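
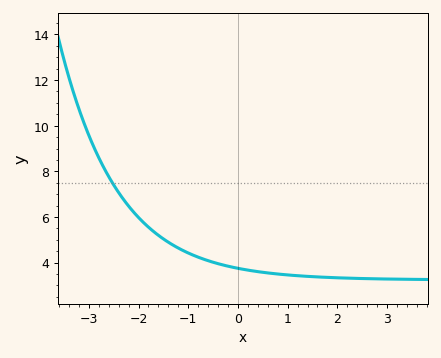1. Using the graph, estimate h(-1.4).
4.89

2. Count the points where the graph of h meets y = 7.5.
1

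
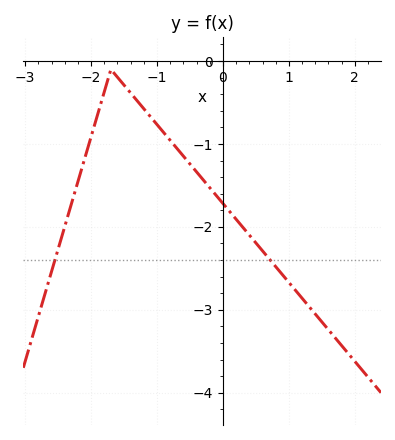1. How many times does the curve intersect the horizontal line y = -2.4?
2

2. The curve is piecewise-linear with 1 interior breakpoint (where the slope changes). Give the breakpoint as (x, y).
(-1.7, -0.1)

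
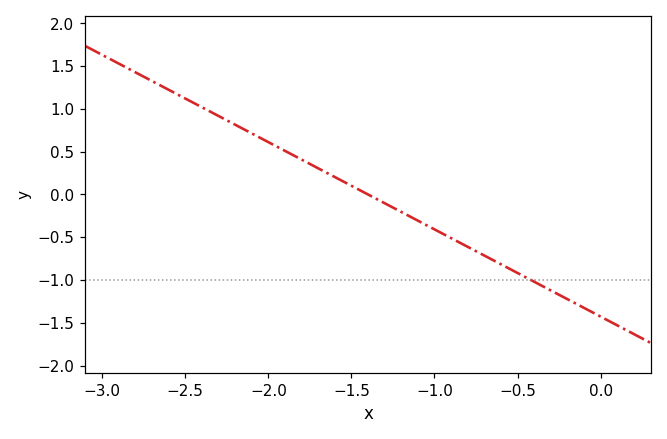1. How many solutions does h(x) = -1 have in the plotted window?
1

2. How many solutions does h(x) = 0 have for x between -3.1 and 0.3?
1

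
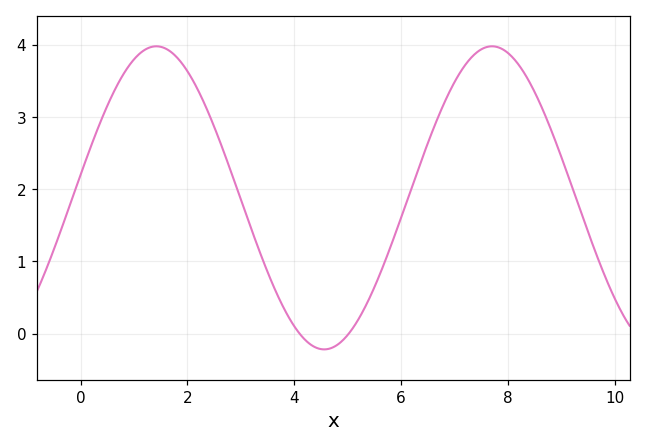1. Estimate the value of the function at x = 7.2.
3.7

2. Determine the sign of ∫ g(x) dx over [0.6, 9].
positive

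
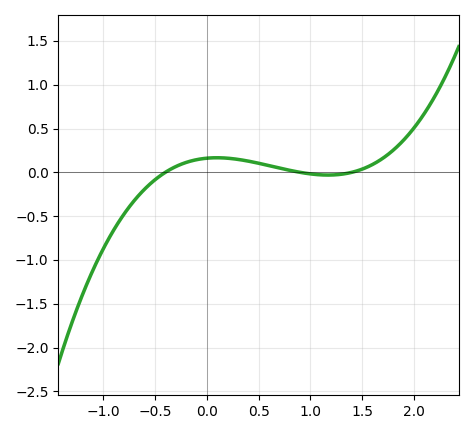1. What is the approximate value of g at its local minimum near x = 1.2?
-0.031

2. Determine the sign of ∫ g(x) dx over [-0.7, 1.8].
positive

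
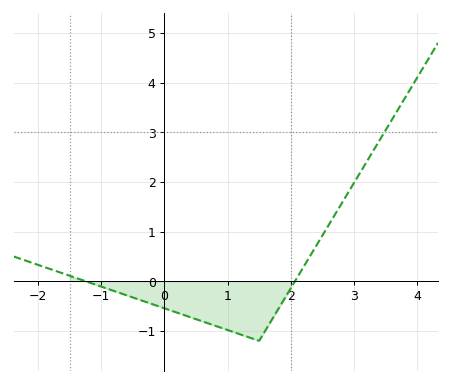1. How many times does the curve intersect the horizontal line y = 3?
1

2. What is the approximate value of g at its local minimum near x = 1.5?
-1.2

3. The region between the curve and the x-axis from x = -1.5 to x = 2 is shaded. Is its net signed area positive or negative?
negative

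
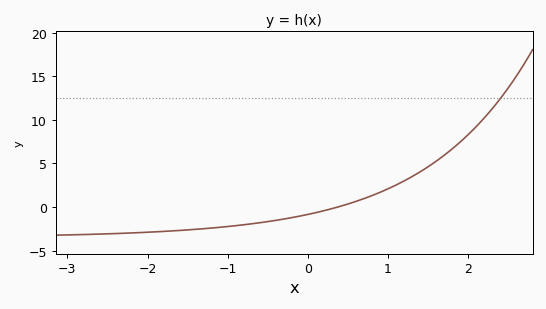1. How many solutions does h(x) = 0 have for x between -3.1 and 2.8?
1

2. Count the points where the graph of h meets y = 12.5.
1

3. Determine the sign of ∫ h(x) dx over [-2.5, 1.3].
negative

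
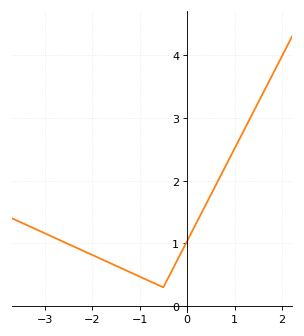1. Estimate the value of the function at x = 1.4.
3.1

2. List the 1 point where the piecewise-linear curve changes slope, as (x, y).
(-0.5, 0.3)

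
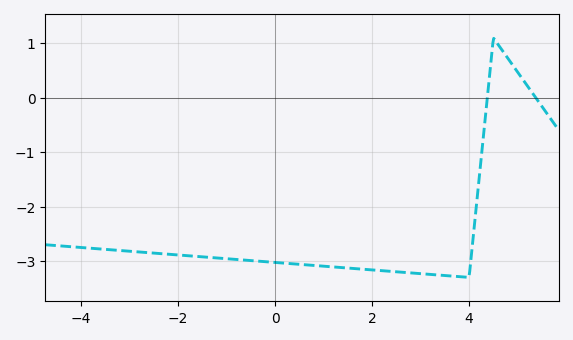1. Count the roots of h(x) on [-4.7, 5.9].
2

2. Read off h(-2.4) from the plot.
-2.9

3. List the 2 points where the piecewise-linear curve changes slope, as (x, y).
(4, -3.3); (4.5, 1.1)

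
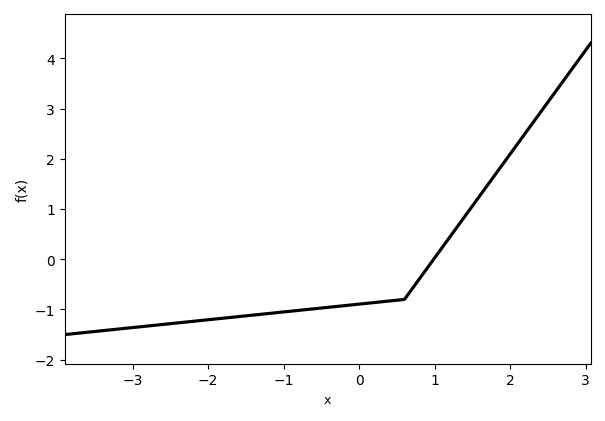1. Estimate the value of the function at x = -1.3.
-1.1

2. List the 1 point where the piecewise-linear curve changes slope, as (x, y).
(0.6, -0.8)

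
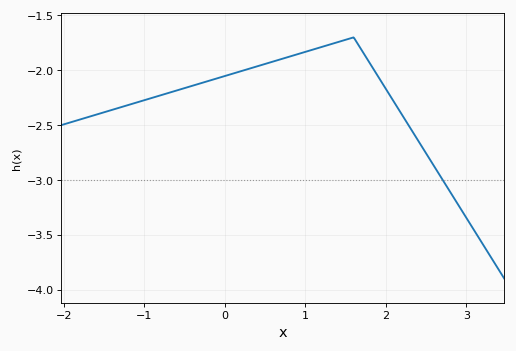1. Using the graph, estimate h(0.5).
-1.94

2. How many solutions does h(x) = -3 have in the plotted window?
1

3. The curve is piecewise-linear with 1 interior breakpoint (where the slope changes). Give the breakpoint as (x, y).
(1.6, -1.7)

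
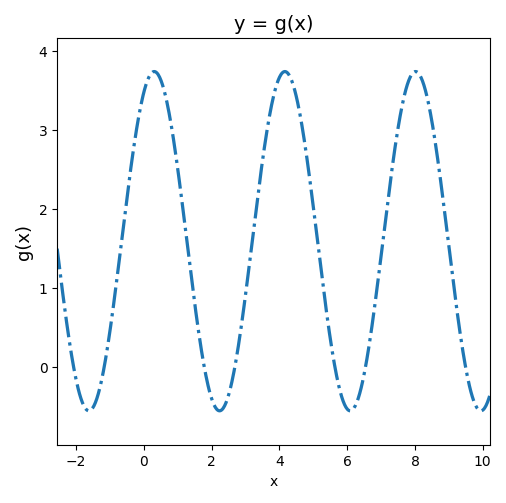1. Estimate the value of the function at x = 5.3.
0.989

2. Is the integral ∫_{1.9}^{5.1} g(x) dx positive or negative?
positive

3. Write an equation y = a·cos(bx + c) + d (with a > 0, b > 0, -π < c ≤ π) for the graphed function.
y = 2.15cos(1.63x - 0.502) + 1.59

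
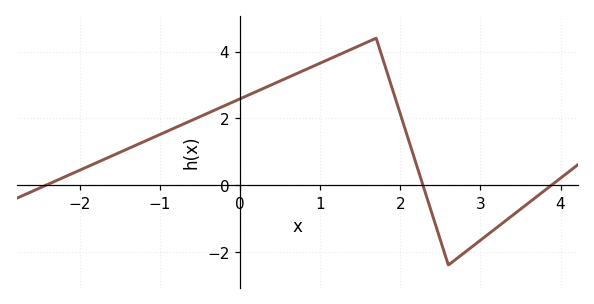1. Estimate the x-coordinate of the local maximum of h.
1.7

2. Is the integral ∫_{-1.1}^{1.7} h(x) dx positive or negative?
positive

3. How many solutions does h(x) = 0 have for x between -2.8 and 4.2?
3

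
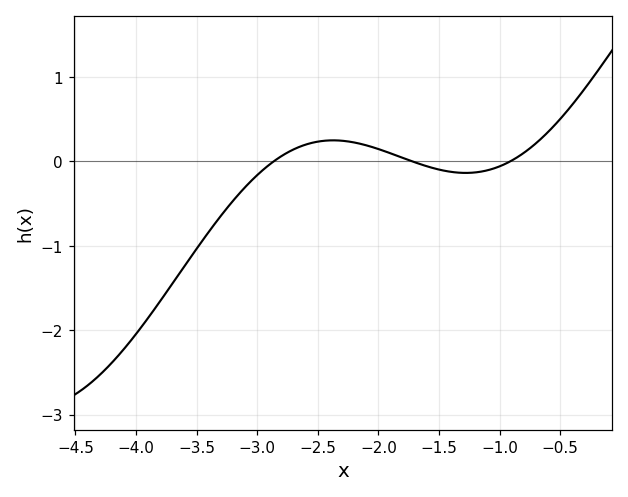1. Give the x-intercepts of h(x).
-2.9, -1.7, -0.9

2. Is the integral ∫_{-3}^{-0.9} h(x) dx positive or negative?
positive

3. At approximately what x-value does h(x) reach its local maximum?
-2.4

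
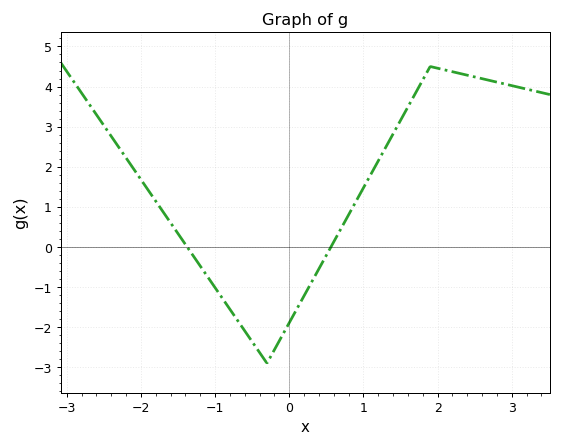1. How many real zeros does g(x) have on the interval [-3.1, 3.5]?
2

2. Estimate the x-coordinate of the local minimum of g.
-0.302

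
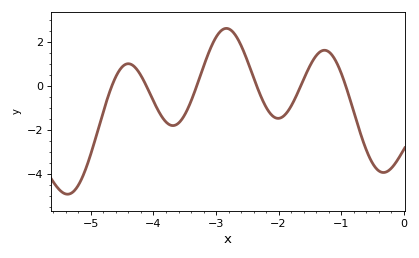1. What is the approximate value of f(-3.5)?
-1.4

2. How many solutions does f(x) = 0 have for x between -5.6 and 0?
6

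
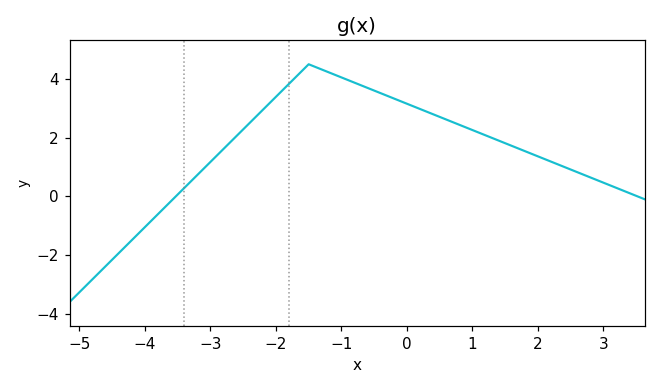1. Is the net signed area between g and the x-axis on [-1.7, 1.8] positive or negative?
positive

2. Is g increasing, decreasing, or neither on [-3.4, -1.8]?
increasing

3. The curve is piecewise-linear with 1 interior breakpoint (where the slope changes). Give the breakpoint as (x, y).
(-1.5, 4.5)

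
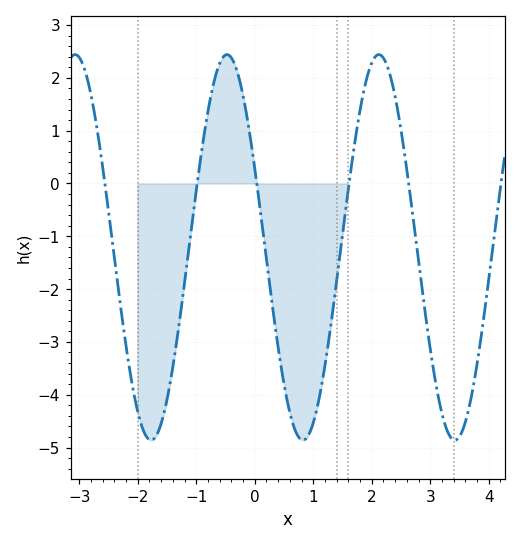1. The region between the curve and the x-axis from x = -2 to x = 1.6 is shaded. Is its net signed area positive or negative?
negative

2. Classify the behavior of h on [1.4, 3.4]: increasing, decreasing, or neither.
neither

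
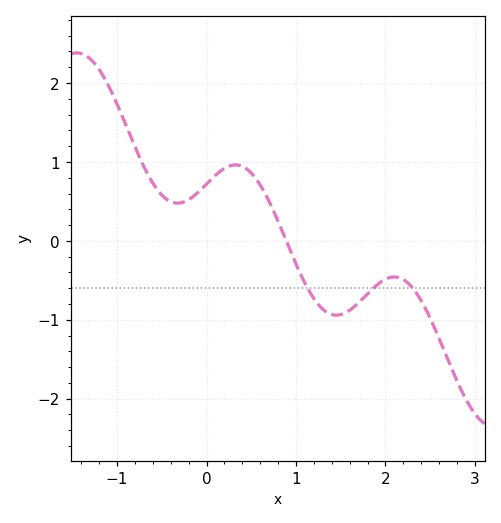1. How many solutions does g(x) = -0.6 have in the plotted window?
3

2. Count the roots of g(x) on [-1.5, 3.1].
1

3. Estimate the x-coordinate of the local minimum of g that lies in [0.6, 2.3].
1.4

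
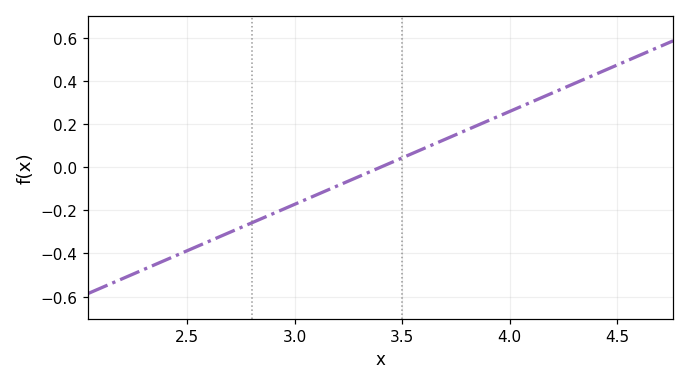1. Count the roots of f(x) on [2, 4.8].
1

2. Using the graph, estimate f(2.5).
-0.38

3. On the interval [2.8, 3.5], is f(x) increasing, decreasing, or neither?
increasing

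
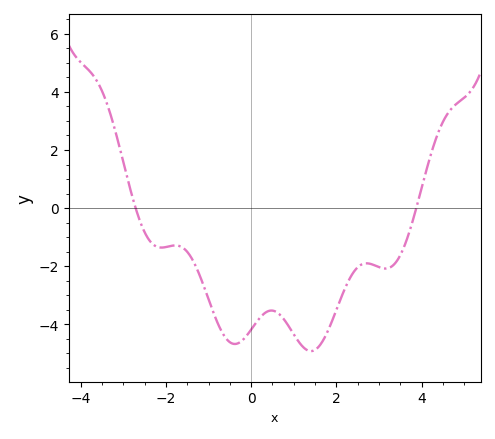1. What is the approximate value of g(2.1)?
-3.12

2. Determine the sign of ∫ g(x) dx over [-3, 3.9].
negative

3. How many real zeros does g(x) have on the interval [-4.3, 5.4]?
2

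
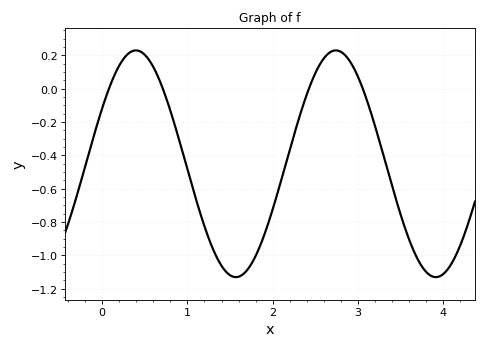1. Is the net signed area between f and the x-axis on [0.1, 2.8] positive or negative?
negative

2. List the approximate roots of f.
0.079, 0.712, 2.42, 3.06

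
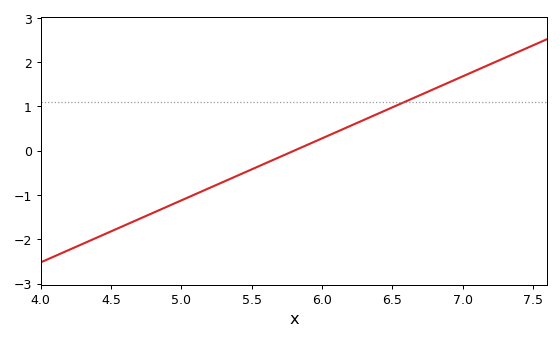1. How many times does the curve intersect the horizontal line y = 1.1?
1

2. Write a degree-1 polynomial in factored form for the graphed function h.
y = 1.4(x - 5.8)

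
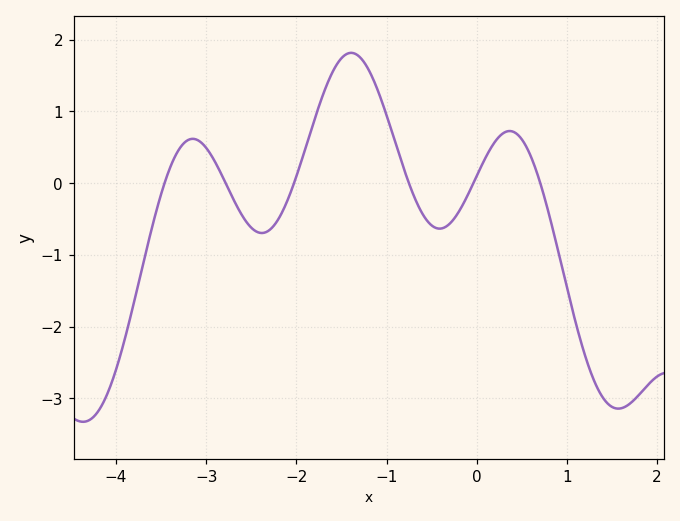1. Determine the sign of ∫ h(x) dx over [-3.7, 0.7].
positive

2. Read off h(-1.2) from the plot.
1.6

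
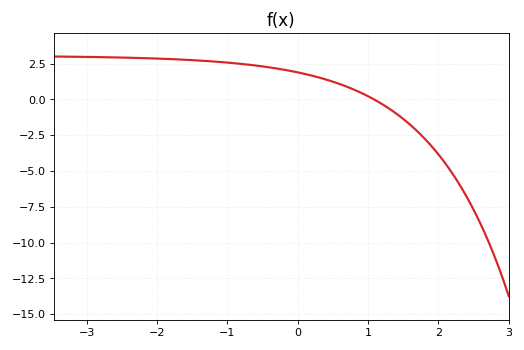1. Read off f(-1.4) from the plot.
2.72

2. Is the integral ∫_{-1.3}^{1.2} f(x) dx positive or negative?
positive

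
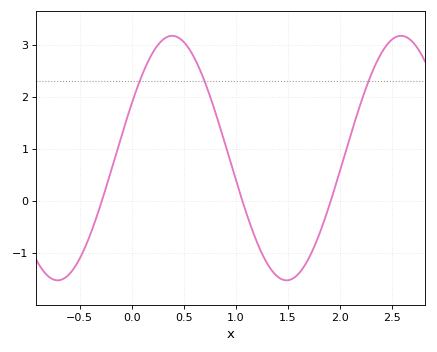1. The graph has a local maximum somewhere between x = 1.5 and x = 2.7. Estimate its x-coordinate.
2.58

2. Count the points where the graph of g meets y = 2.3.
3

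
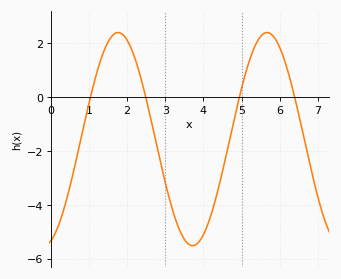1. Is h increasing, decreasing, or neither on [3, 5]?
neither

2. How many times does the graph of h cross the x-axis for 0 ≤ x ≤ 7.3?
4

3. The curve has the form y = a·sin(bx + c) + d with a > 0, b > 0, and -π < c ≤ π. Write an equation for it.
y = 3.96sin(1.61x - 1.27) - 1.56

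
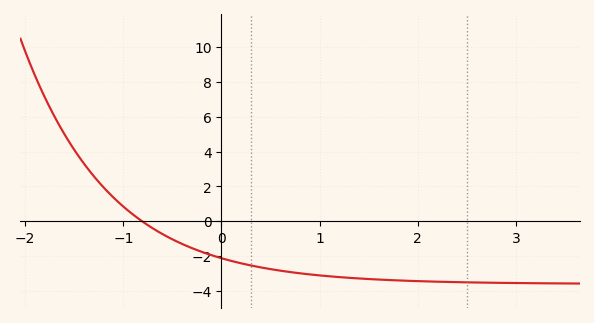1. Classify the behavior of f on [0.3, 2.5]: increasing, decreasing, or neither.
decreasing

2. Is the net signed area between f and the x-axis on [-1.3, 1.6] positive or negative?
negative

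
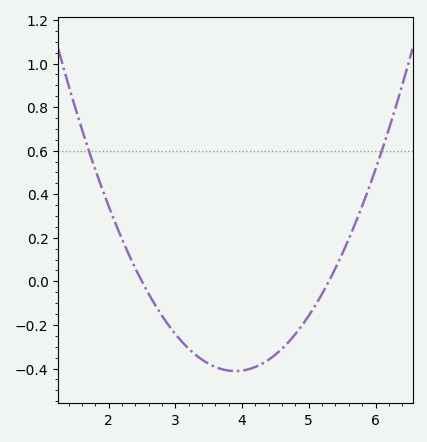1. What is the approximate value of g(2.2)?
0.195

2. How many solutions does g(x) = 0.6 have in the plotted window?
2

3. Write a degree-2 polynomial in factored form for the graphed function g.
y = 0.21(x - 2.5)(x - 5.3)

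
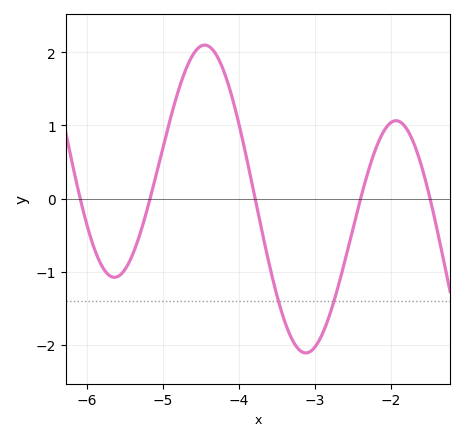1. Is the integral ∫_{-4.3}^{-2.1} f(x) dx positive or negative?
negative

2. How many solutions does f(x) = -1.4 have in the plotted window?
2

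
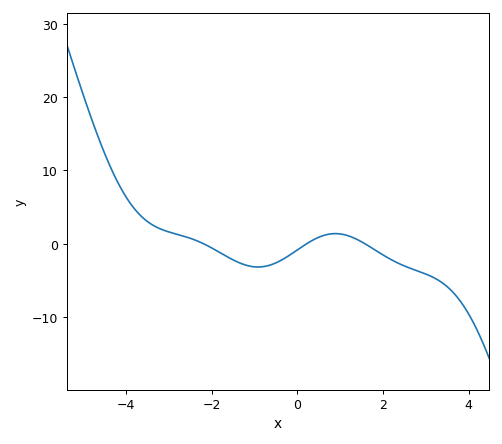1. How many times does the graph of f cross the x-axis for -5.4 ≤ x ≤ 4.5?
3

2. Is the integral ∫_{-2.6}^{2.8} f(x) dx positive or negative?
negative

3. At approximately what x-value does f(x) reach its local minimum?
-0.913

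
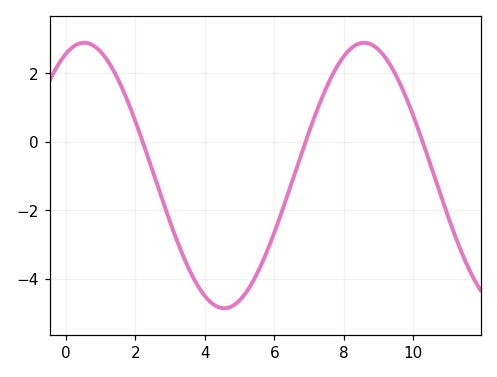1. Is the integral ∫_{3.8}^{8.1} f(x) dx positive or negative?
negative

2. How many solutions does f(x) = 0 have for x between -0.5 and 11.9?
3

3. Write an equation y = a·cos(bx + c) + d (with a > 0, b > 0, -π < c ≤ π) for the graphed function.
y = 3.87cos(0.78x - 0.41) - 0.98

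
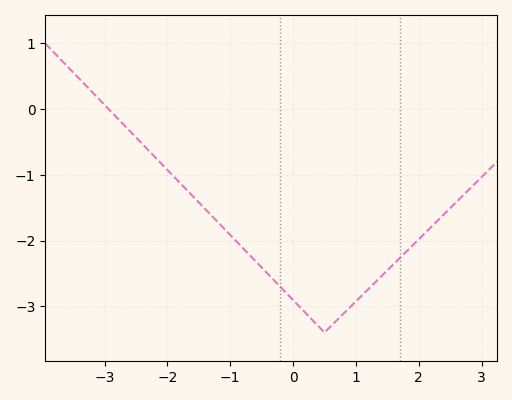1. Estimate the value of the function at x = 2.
-1.98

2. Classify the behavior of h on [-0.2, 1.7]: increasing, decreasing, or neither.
neither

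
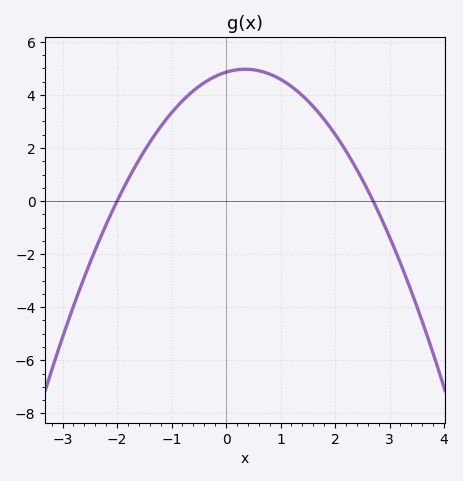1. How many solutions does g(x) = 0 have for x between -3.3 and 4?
2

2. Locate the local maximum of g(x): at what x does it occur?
0.4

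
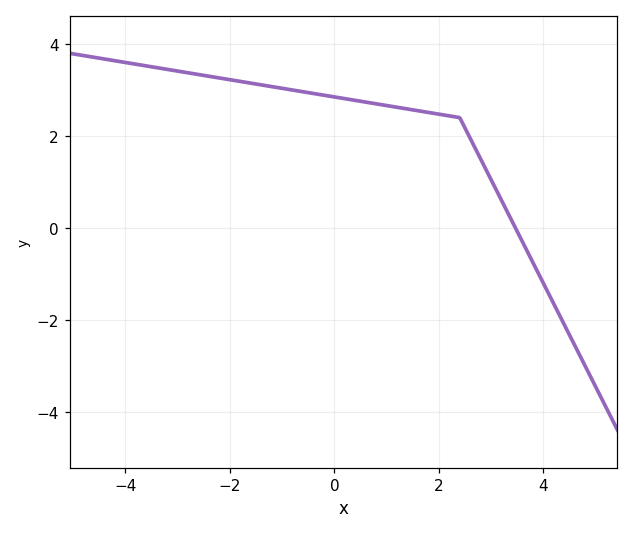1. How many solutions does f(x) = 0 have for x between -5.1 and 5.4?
1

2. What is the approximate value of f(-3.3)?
3.4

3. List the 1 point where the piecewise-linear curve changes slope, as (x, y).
(2.4, 2.4)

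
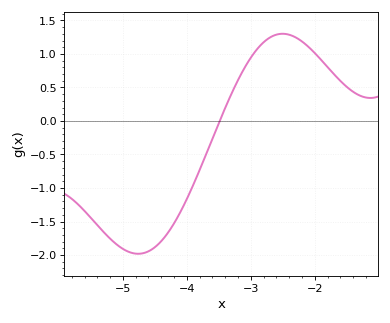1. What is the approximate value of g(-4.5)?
-1.88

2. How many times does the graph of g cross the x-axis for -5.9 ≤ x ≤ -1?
1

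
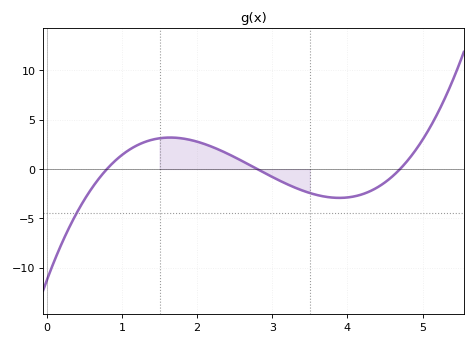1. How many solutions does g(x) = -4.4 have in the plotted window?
1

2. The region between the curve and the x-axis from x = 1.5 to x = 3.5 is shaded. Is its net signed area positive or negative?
positive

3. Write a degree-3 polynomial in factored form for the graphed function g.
y = 1.07(x - 0.8)(x - 2.8)(x - 4.7)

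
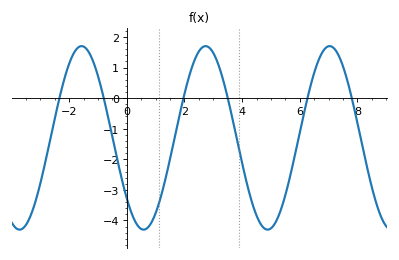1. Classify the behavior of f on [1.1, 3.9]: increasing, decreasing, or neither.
neither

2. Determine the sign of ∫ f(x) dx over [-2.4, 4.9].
negative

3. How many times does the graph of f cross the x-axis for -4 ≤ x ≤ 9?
6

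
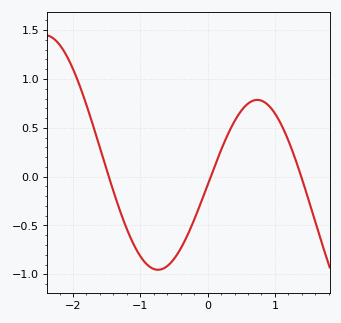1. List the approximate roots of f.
-1.47, 0.046, 1.39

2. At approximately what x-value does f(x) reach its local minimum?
-0.738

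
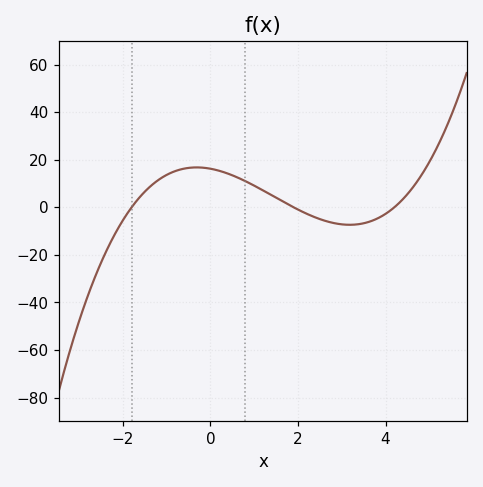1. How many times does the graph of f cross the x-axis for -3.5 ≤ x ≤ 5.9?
3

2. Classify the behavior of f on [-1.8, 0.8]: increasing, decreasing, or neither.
neither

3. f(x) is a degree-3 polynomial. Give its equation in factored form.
y = 1.13(x + 1.8)(x - 1.9)(x - 4.2)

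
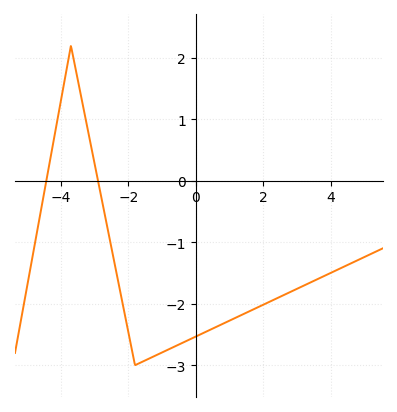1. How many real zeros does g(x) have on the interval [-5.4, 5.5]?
2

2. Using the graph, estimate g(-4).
1.3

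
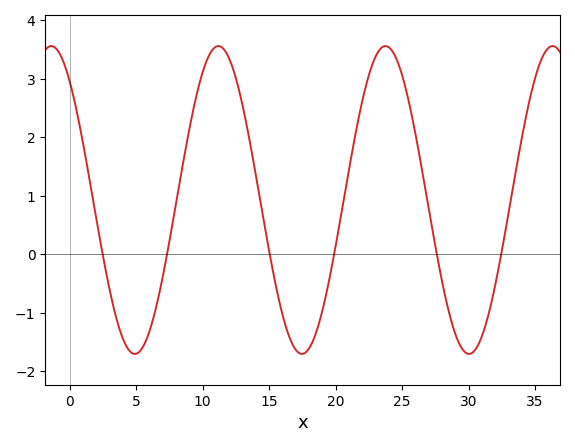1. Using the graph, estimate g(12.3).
3.2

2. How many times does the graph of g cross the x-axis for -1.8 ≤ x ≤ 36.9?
6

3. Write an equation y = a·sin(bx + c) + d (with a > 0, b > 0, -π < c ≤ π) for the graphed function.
y = 2.63sin(0.5x + 2.3) + 0.93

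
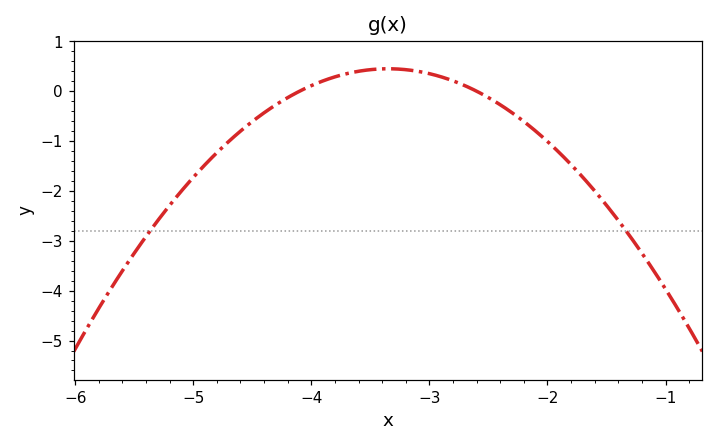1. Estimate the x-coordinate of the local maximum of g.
-3.35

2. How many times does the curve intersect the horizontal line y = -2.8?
2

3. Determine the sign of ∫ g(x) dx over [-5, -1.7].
negative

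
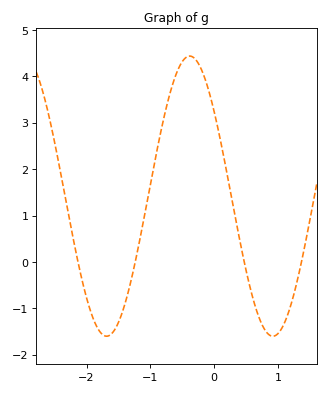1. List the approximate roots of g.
-2.13, -1.24, 0.473, 1.37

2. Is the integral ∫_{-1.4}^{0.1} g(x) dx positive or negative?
positive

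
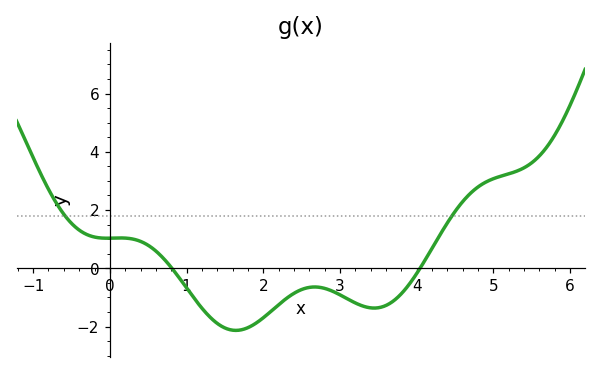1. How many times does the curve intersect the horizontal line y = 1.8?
2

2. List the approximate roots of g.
0.81, 4.04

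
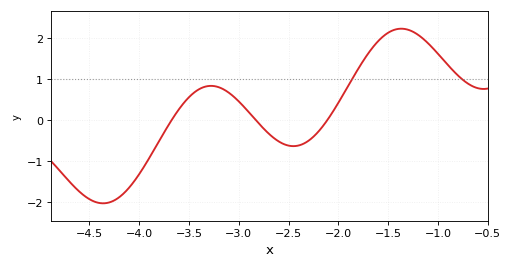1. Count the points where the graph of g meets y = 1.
2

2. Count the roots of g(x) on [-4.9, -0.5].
3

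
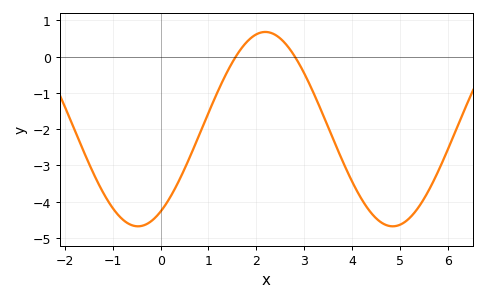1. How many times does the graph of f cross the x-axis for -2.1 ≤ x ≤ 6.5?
2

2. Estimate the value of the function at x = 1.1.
-1.2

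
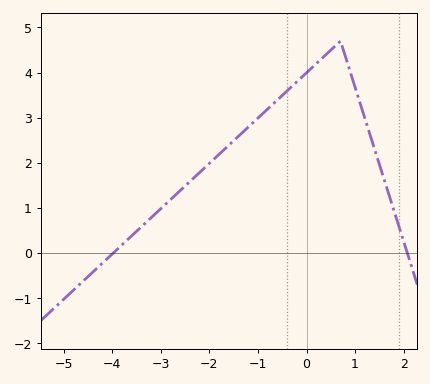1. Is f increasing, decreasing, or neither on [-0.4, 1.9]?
neither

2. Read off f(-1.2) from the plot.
2.8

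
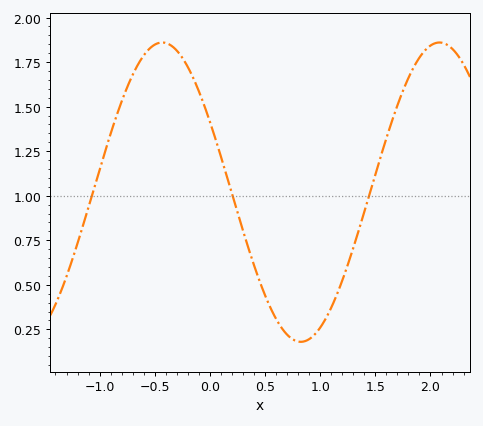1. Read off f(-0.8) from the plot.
1.52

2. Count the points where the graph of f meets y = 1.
3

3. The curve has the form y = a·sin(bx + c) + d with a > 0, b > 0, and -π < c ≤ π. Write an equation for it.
y = 0.84sin(2.5x + 2.7) + 1.02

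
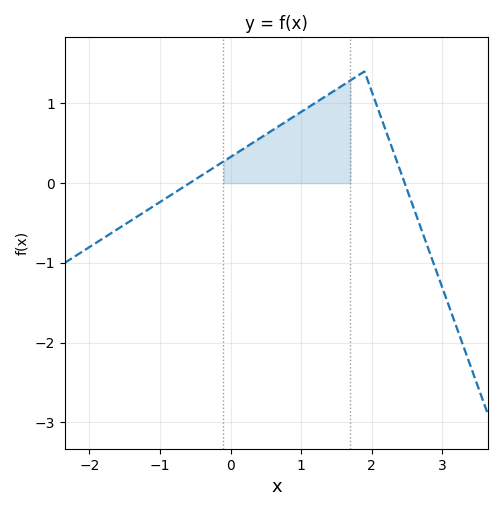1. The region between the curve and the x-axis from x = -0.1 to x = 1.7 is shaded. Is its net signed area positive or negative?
positive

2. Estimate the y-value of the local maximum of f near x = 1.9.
1.4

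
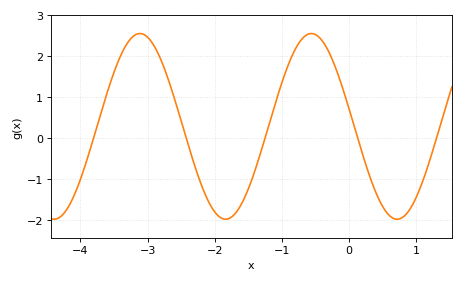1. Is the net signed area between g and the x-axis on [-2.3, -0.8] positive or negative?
negative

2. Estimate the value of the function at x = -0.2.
1.72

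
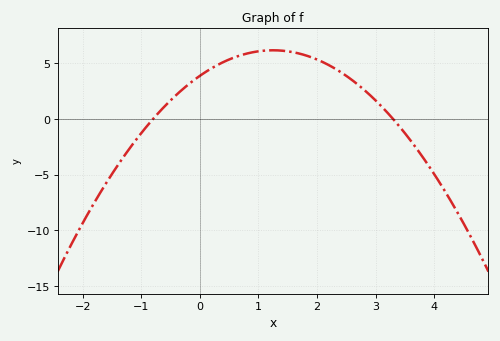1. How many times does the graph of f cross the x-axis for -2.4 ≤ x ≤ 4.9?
2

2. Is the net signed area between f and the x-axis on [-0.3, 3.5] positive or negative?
positive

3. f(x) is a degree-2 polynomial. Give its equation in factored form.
y = -1.47(x + 0.8)(x - 3.3)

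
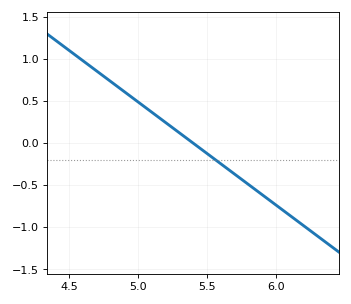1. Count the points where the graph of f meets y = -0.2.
1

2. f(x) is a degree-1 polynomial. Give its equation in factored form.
y = -1.22(x - 5.4)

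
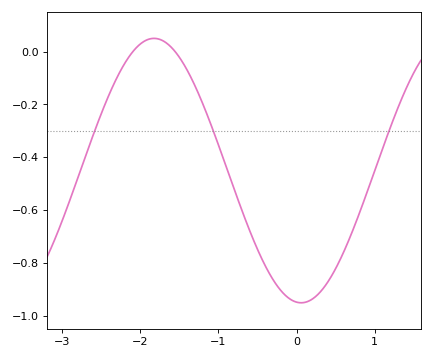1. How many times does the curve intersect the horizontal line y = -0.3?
3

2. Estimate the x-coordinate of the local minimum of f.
0.1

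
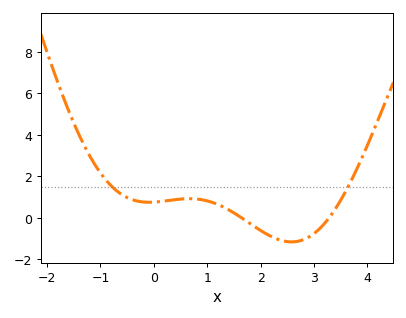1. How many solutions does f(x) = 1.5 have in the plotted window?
2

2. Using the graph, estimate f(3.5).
0.8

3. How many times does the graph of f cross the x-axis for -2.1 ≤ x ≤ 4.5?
2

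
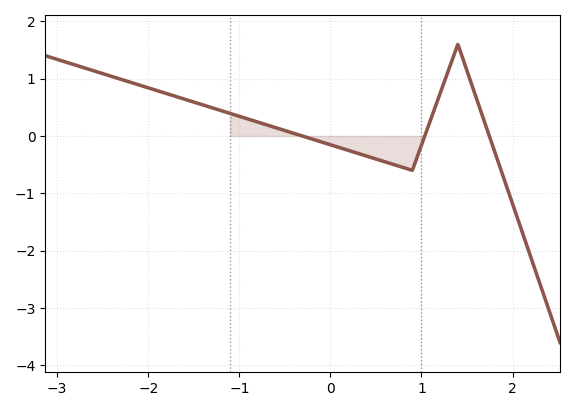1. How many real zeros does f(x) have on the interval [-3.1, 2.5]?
3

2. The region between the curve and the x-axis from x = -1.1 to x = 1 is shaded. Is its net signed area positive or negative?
negative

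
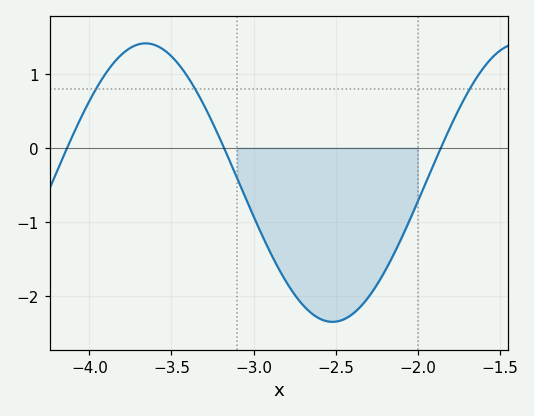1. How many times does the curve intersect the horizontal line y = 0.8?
3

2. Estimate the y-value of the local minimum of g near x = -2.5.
-2.35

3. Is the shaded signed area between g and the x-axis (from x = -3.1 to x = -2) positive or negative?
negative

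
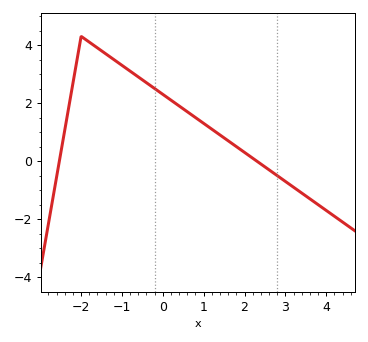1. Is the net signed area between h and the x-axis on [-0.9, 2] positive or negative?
positive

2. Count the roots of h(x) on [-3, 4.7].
2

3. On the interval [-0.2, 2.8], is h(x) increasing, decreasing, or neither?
decreasing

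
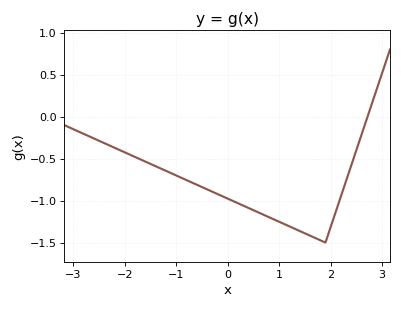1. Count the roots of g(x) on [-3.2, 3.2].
1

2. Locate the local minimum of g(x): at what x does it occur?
1.9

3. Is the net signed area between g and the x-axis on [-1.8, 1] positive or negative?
negative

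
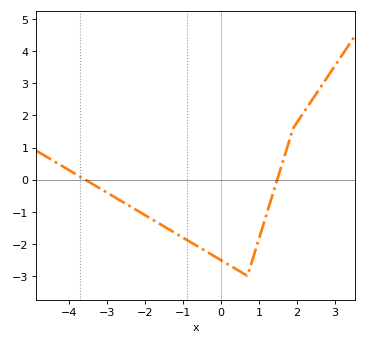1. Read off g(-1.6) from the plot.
-1.38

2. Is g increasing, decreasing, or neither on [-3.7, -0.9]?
decreasing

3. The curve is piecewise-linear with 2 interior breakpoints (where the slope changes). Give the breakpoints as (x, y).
(0.7, -3); (1.9, 1.6)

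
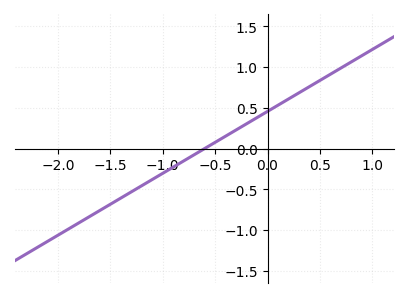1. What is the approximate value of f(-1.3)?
-0.55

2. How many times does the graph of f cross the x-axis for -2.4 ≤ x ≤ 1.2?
1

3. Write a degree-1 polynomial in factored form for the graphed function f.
y = 0.76(x + 0.6)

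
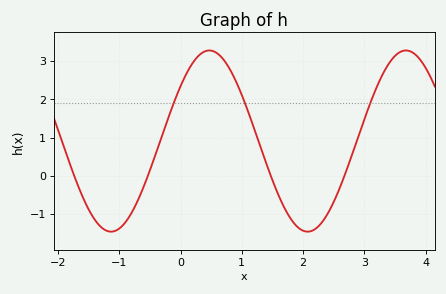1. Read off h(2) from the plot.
-1.4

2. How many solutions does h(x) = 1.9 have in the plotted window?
3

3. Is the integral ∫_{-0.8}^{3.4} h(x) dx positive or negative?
positive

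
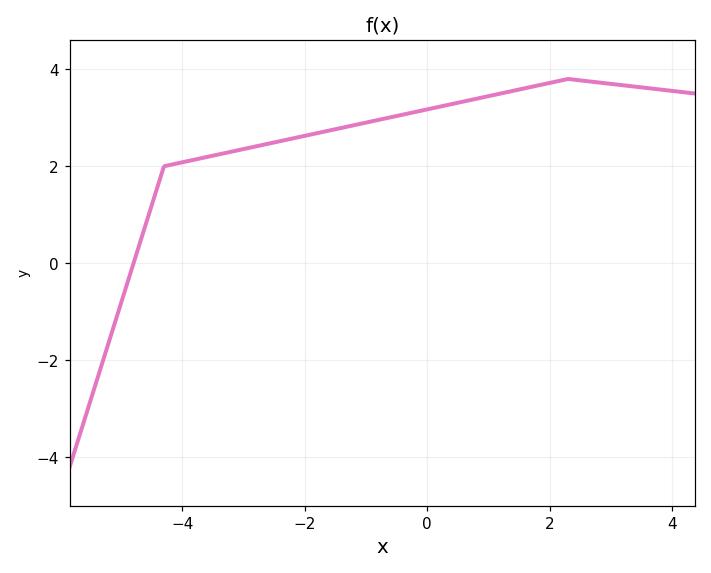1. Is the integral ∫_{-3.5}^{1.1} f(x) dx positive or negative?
positive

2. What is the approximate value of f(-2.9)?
2.4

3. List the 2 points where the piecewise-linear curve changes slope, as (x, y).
(-4.3, 2); (2.3, 3.8)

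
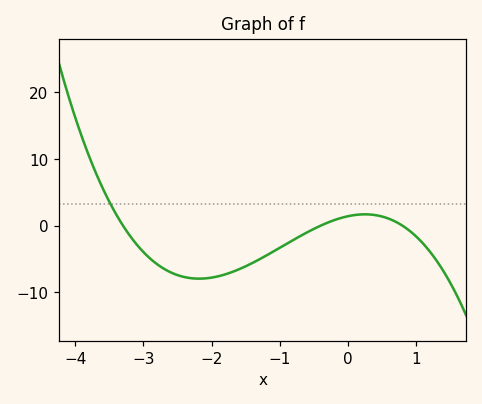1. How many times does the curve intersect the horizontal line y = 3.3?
1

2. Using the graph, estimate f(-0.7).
-1.57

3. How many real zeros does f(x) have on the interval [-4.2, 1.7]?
3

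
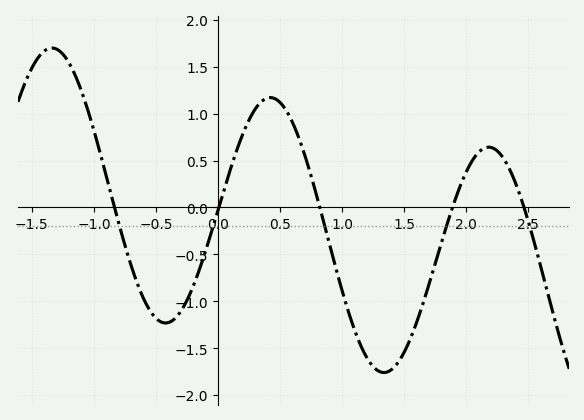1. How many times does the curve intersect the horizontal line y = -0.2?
5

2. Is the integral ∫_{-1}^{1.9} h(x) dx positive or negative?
negative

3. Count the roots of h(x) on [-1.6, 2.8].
5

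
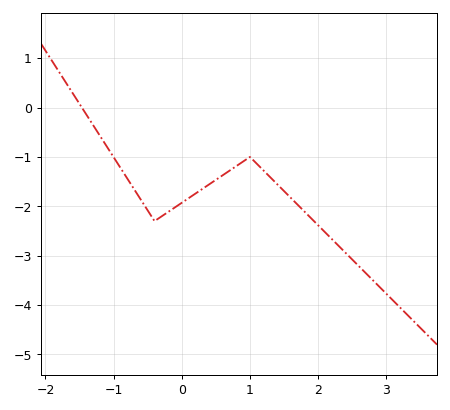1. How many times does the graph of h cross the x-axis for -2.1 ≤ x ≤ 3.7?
1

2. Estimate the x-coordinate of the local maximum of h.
1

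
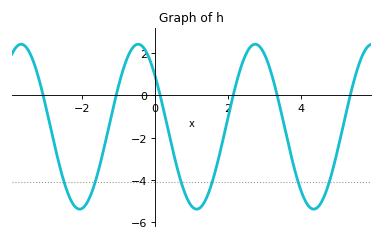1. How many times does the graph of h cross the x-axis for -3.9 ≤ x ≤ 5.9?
6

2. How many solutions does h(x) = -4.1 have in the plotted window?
6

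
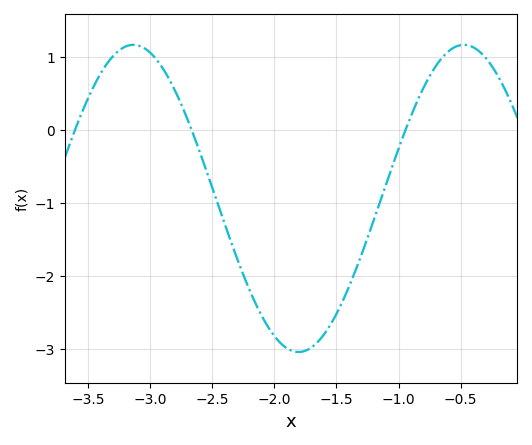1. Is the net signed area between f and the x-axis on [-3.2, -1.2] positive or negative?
negative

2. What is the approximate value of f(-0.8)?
0.6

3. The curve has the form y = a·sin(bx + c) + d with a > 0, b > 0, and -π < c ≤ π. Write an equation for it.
y = 2.1sin(2.4x + 2.7) - 0.94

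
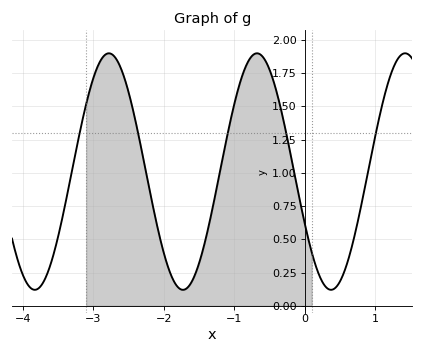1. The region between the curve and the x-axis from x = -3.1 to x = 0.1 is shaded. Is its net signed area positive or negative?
positive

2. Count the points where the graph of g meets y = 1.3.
5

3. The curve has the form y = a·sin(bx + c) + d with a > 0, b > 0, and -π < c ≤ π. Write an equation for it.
y = 0.89sin(3x - 2.7) + 1.01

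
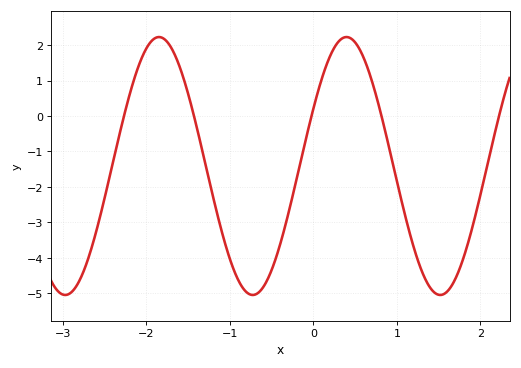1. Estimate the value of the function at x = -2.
1.9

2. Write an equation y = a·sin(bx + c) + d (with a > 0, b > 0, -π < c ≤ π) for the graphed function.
y = 3.64sin(2.8x + 0.46) - 1.41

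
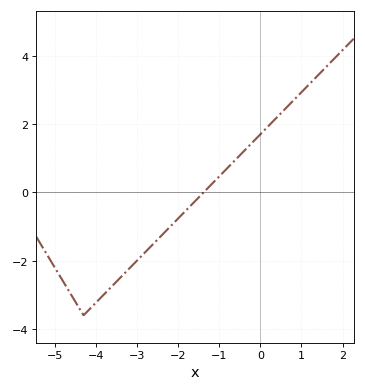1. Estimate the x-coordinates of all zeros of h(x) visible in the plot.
-1.4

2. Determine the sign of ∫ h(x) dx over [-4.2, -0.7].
negative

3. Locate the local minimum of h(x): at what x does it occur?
-4.2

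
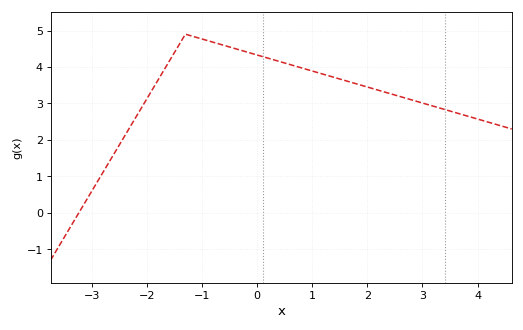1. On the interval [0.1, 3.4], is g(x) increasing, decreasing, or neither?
decreasing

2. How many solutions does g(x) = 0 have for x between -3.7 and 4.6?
1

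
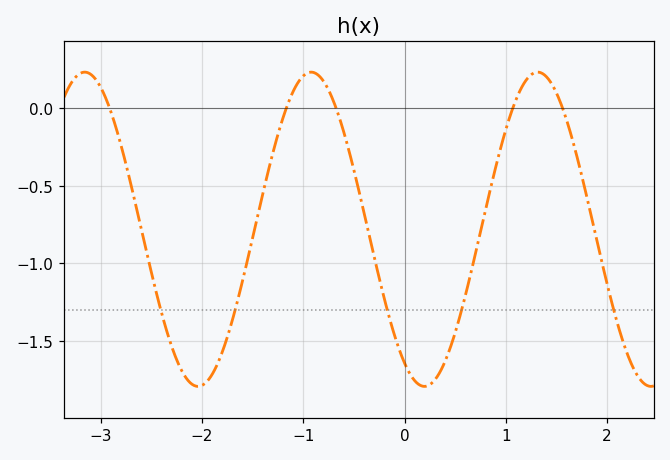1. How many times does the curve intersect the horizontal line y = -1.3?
5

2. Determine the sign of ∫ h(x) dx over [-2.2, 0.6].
negative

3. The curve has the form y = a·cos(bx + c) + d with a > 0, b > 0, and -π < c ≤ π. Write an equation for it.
y = 1.01cos(2.81x + 2.59) - 0.78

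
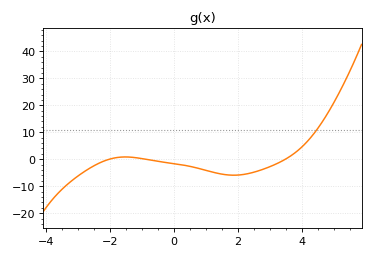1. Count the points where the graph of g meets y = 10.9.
1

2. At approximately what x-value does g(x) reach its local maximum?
-1.6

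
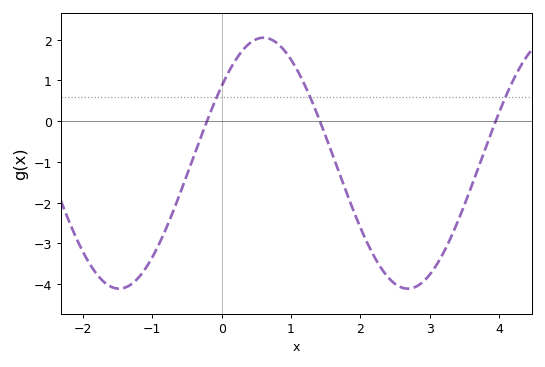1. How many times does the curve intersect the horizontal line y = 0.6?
3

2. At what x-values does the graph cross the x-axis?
-0.212, 1.42, 3.95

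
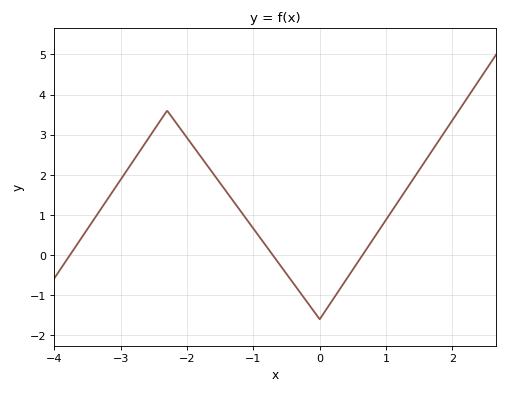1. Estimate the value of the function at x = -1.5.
1.8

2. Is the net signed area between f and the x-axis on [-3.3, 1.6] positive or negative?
positive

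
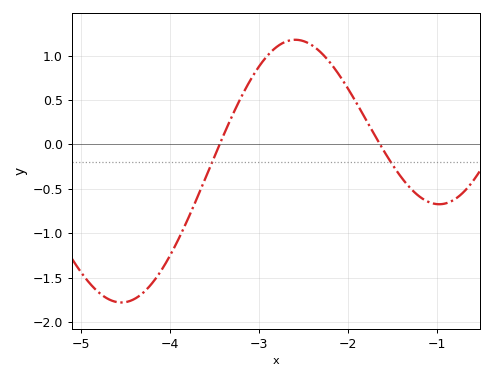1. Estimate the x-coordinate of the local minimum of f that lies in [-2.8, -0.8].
-1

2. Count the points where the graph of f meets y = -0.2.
2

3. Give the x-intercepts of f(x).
-3.4, -1.6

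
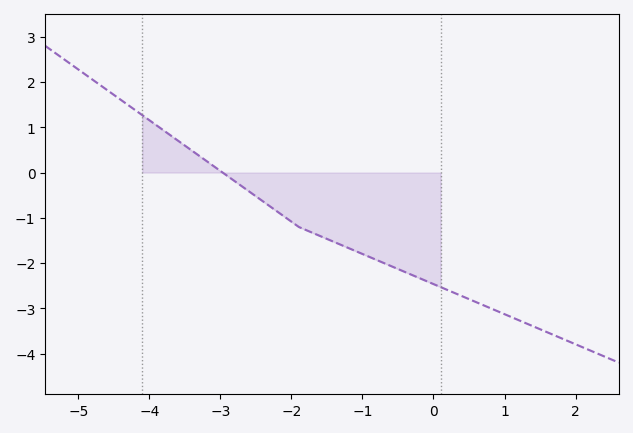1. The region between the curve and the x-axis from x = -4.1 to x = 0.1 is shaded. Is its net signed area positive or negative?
negative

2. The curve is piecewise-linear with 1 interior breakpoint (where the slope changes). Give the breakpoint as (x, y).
(-1.9, -1.2)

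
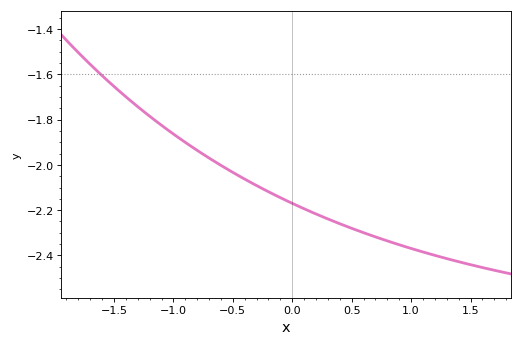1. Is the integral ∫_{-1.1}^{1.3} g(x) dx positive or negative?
negative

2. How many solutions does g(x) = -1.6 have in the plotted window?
1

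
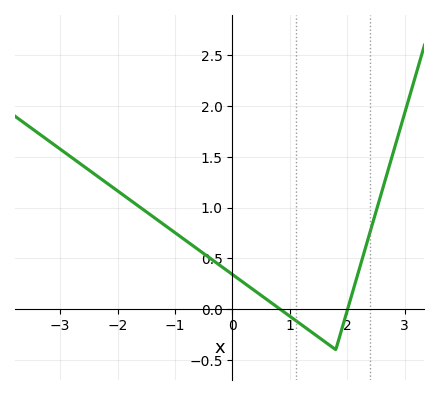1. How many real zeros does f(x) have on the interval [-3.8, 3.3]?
2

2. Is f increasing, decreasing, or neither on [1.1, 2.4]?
neither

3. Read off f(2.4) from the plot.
0.766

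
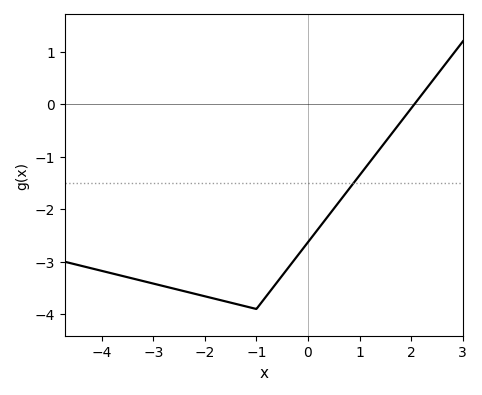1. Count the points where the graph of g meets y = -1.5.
1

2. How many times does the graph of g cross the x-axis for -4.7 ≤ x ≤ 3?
1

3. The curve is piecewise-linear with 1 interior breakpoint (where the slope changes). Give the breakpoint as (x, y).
(-1, -3.9)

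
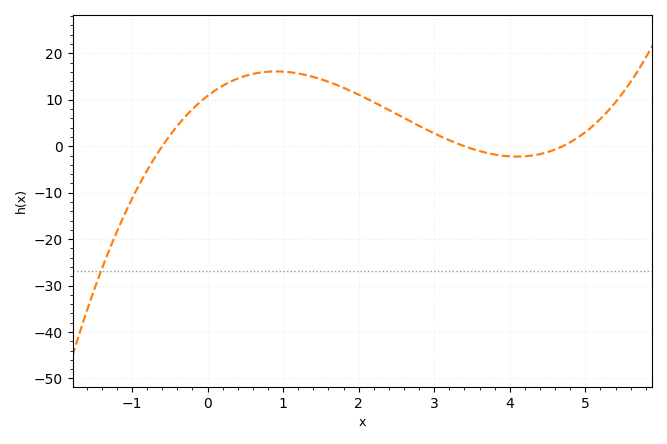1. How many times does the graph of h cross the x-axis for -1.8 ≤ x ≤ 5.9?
3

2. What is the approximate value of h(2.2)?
9.49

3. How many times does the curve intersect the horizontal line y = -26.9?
1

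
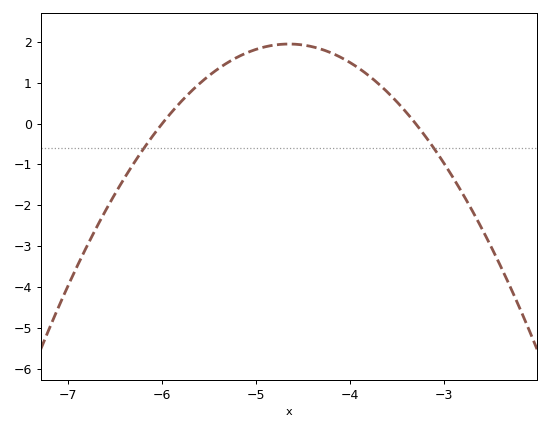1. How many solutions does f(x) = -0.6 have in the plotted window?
2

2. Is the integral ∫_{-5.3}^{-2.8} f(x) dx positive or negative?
positive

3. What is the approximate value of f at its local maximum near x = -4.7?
2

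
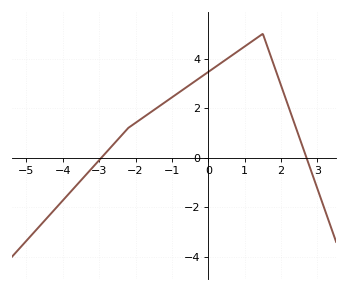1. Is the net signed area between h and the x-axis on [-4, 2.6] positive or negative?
positive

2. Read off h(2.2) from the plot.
2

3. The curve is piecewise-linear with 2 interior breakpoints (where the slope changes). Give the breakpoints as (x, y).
(-2.2, 1.2); (1.5, 5)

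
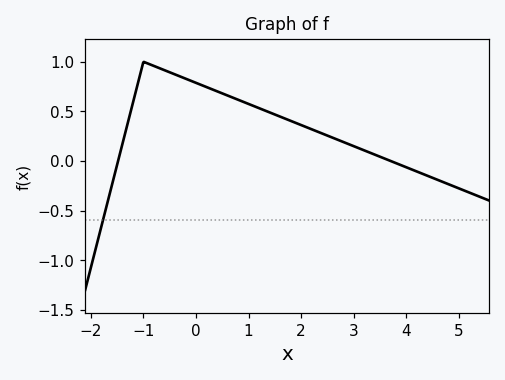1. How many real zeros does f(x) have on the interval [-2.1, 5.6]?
2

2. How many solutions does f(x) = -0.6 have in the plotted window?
1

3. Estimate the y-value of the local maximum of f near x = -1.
1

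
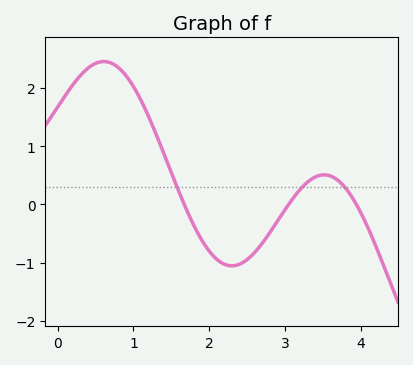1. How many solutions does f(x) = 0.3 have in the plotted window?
3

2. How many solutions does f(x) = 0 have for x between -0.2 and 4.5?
3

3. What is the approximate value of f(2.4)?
-1.03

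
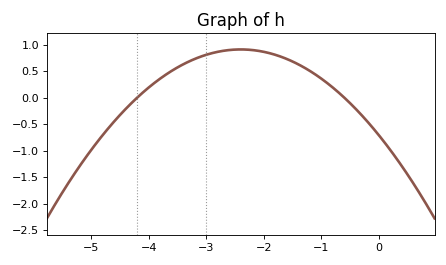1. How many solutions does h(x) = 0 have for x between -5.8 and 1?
2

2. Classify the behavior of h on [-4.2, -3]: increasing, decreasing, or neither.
increasing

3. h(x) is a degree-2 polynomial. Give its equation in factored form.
y = -0.28(x + 4.2)(x + 0.6)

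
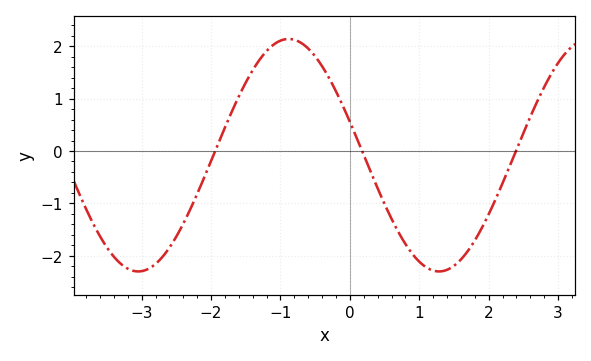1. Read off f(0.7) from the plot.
-1.5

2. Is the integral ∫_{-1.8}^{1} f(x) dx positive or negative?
positive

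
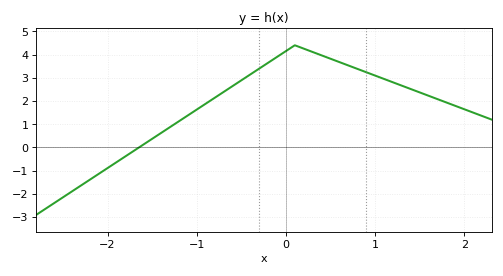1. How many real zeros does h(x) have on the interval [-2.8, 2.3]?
1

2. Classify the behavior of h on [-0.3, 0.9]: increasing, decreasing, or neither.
neither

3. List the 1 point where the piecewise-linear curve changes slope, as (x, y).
(0.1, 4.4)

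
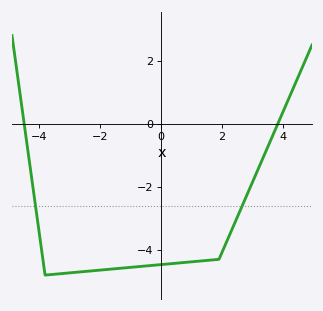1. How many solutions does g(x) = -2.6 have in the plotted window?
2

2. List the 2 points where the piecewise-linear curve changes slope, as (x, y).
(-3.8, -4.8); (1.9, -4.3)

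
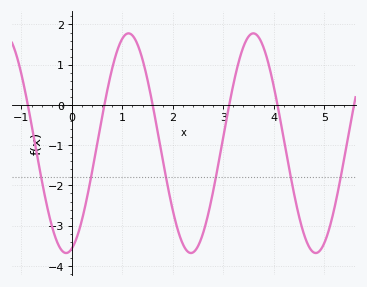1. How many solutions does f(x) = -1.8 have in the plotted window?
6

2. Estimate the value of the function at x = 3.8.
1.42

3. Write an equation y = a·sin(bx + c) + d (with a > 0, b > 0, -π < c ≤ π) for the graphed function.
y = 2.73sin(2.54x - 1.28) - 0.95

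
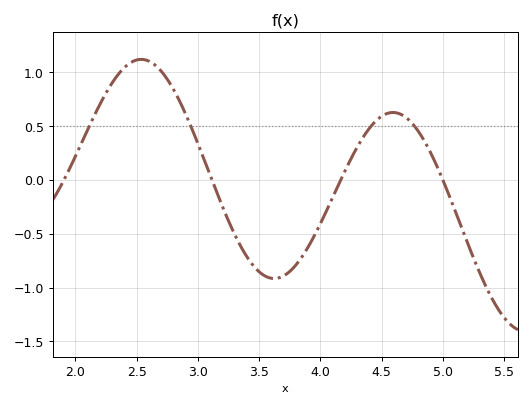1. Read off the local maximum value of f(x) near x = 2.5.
1.1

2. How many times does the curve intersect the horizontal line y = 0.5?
4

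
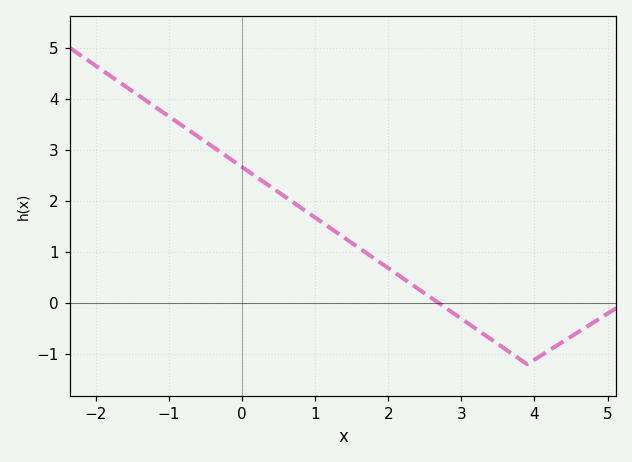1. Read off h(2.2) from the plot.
0.484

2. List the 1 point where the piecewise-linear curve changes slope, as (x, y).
(3.9, -1.2)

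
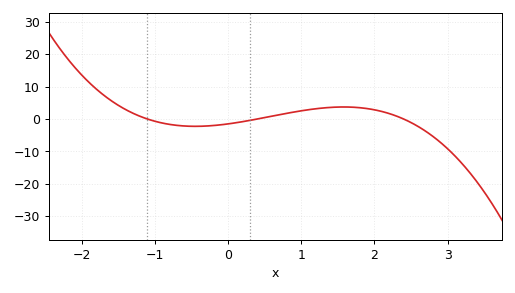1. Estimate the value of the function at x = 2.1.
2.33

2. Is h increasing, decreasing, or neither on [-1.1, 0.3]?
neither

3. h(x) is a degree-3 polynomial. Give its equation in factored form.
y = -1.43(x + 1.1)(x - 0.4)(x - 2.4)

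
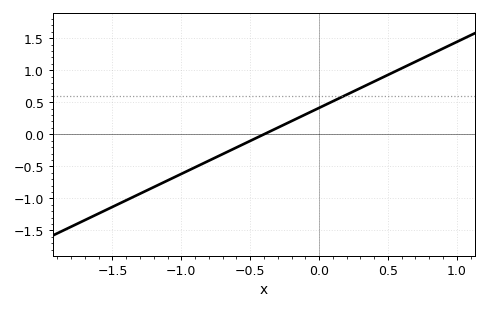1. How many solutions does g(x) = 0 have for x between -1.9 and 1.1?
1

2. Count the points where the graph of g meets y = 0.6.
1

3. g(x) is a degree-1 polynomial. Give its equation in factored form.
y = 1.03(x + 0.4)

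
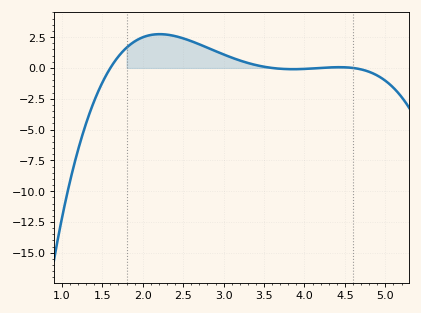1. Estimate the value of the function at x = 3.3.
0.406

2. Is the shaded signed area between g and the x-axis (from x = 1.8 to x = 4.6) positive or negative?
positive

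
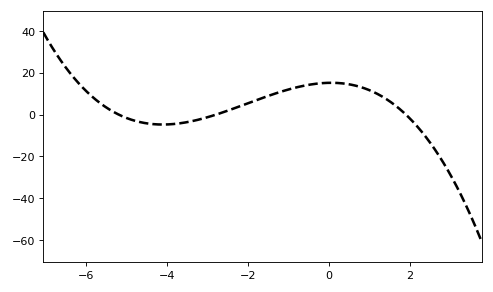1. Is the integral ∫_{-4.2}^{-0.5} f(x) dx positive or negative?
positive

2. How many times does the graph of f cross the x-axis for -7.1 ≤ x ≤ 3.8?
3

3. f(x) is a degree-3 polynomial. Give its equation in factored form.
y = -0.55(x + 5.2)(x + 2.8)(x - 1.9)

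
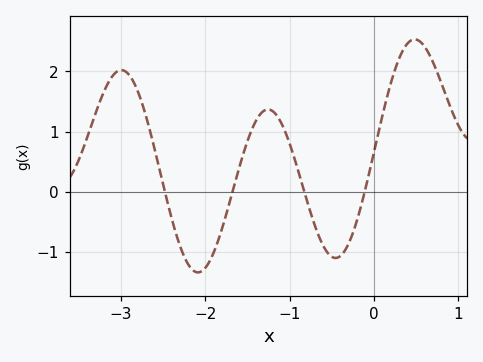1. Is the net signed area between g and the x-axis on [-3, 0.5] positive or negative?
positive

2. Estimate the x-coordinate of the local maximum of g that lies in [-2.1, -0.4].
-1.3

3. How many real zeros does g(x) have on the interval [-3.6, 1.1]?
4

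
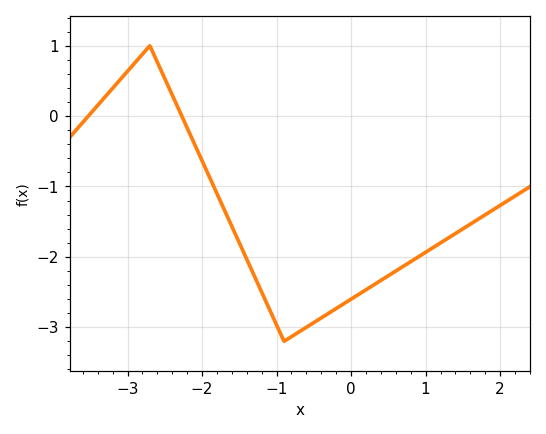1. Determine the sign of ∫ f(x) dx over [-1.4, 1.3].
negative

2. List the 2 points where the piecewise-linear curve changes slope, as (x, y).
(-2.7, 1); (-0.9, -3.2)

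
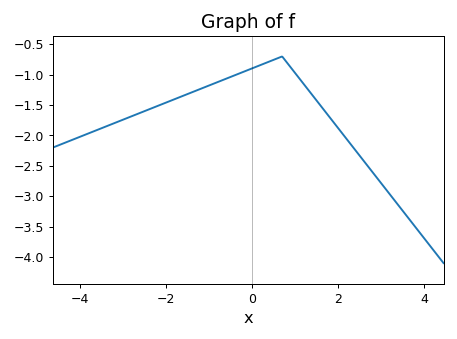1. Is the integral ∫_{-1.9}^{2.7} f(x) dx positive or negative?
negative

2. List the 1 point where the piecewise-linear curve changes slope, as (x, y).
(0.7, -0.7)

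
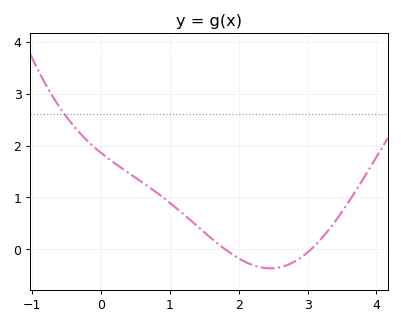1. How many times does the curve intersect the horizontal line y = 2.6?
1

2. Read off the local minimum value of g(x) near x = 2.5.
-0.364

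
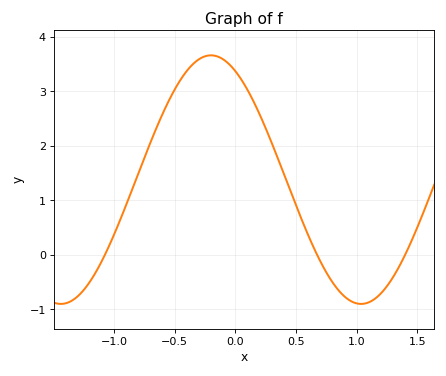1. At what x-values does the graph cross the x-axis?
-1.07, 0.674, 1.4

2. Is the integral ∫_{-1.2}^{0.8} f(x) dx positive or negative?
positive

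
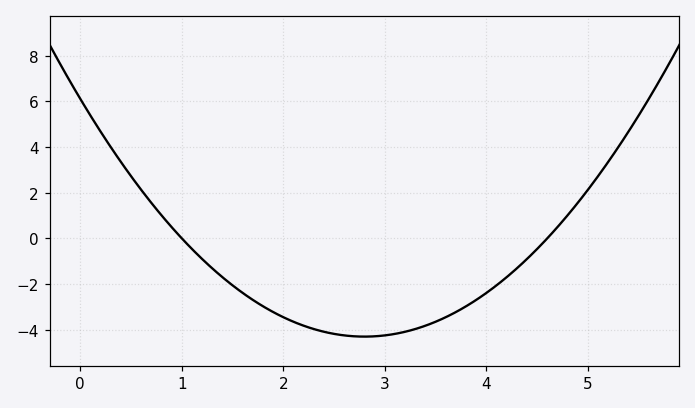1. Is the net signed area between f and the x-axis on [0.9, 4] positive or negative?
negative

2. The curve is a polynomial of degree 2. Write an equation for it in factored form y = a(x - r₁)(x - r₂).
y = 1.33(x - 1)(x - 4.6)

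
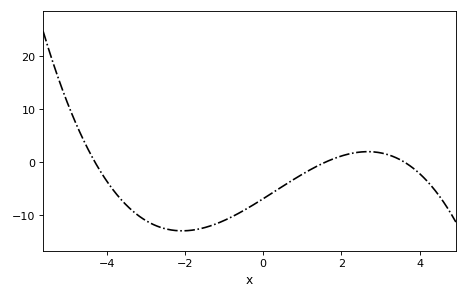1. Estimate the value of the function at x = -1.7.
-13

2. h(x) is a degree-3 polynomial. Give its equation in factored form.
y = -0.28(x + 4.3)(x - 1.6)(x - 3.6)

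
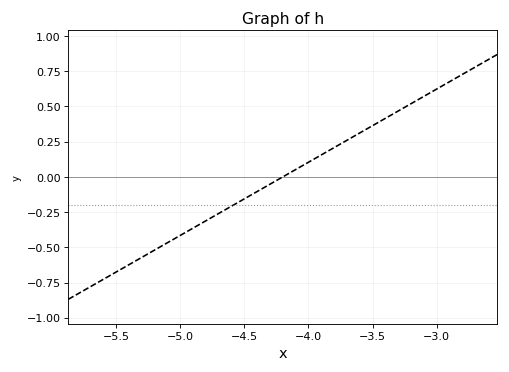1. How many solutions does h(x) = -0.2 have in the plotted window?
1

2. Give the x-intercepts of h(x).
-4.2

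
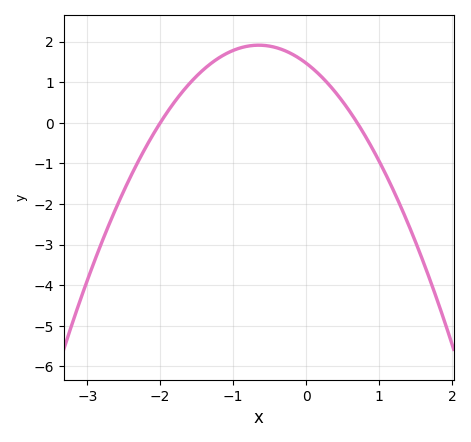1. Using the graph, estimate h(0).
1.47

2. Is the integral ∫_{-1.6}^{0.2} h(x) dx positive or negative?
positive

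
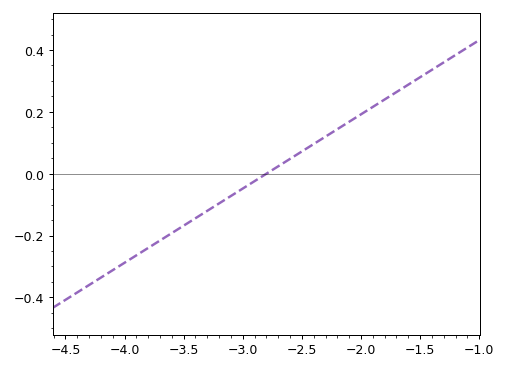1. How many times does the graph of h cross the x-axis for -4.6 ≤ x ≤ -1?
1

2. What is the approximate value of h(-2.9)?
-0.02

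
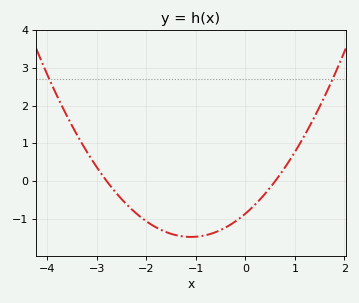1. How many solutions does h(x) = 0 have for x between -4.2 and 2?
2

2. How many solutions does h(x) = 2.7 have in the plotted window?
2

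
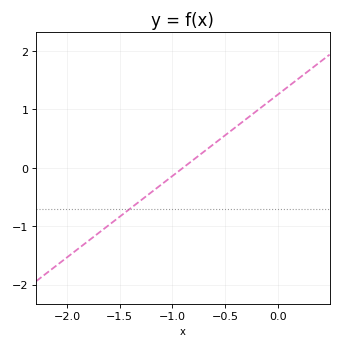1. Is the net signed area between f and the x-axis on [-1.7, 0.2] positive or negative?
positive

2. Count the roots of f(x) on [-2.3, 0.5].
1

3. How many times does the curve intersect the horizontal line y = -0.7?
1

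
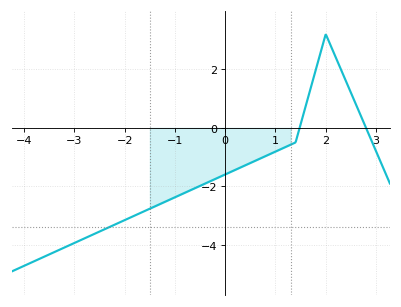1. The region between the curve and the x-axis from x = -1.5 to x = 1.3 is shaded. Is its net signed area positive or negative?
negative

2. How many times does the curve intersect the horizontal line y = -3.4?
1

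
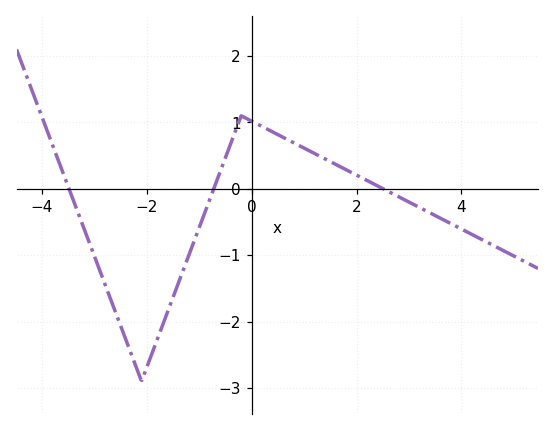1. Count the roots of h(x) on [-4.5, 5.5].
3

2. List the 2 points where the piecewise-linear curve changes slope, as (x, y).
(-2.1, -2.9); (-0.2, 1.1)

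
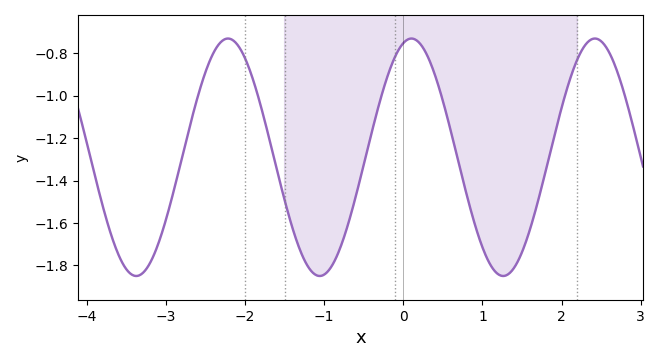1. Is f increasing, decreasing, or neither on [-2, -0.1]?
neither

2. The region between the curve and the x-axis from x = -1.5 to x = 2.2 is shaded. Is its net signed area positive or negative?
negative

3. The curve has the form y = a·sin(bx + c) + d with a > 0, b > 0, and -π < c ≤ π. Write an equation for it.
y = 0.56sin(2.71x + 1.29) - 1.29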